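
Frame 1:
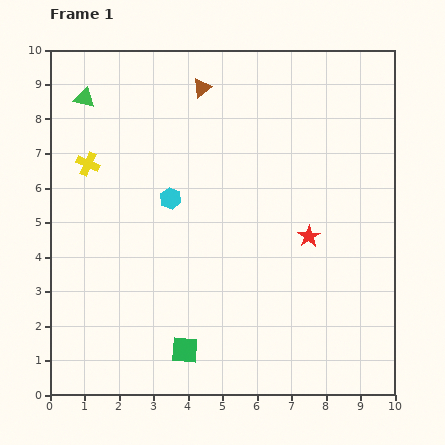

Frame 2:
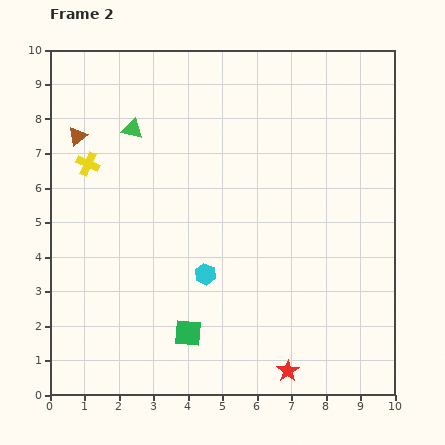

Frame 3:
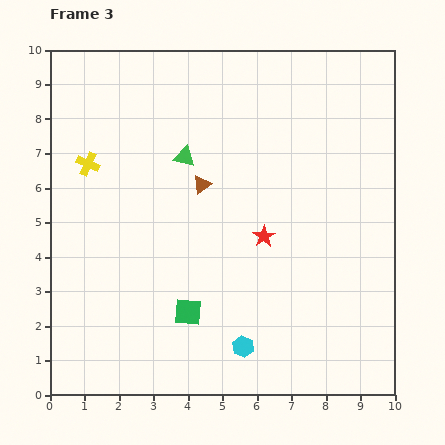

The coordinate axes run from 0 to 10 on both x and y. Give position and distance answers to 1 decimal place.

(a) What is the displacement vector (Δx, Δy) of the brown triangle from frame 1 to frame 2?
(-3.6, -1.4)

The brown triangle was at (4.4, 8.9) in frame 1 and (0.8, 7.5) in frame 2.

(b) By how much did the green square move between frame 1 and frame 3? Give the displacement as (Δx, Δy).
(0.1, 1.1)

The green square was at (3.9, 1.3) in frame 1 and (4.0, 2.4) in frame 3.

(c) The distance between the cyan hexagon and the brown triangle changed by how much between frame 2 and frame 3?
-0.5

Distance in frame 2: 5.4. Distance in frame 3: 4.9.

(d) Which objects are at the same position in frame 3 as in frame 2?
the yellow cross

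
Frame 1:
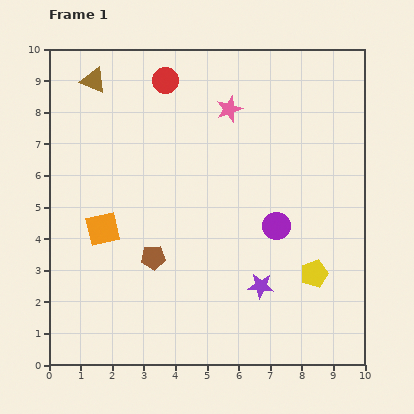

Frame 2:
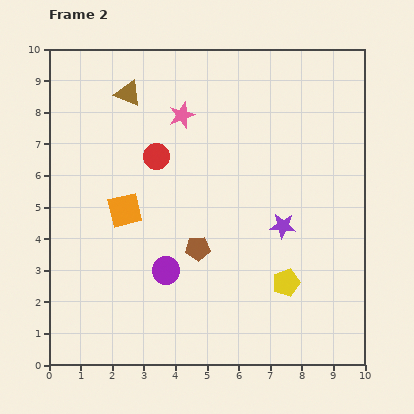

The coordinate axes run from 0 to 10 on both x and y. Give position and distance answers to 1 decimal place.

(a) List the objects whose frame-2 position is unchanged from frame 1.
none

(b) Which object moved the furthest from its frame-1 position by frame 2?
the purple circle

(moved 3.8; next 2.4)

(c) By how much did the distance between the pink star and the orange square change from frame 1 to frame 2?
-2.0

Distance in frame 1: 5.5. Distance in frame 2: 3.5.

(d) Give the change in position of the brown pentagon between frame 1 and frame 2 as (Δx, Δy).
(1.4, 0.3)

The brown pentagon was at (3.3, 3.4) in frame 1 and (4.7, 3.7) in frame 2.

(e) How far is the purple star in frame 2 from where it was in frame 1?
2.0

The purple star moved from (6.7, 2.5) to (7.4, 4.4), a distance of √(0.7² + 1.9²) ≈ 2.0.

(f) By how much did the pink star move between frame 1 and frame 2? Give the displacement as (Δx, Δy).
(-1.5, -0.2)

The pink star was at (5.7, 8.1) in frame 1 and (4.2, 7.9) in frame 2.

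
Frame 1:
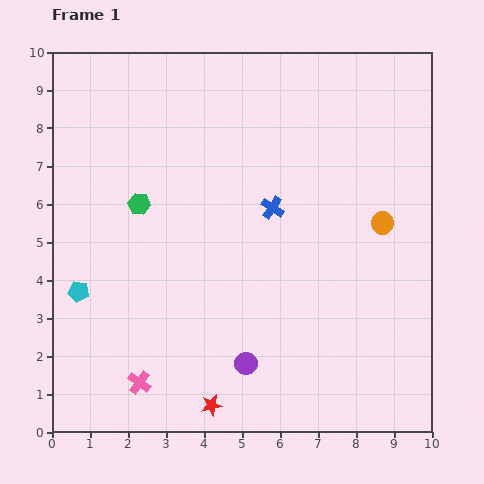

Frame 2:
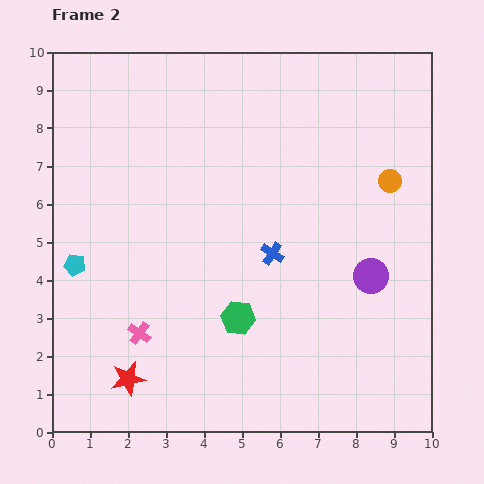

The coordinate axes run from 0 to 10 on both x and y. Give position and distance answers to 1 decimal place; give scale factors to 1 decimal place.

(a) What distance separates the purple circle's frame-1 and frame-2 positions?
4.0

The purple circle moved from (5.1, 1.8) to (8.4, 4.1), a distance of √(3.3² + 2.3²) ≈ 4.0.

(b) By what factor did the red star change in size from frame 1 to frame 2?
1.6×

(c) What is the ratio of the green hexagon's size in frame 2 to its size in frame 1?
1.5×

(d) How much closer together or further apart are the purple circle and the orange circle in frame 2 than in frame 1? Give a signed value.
-2.7

Distance in frame 1: 5.2. Distance in frame 2: 2.5.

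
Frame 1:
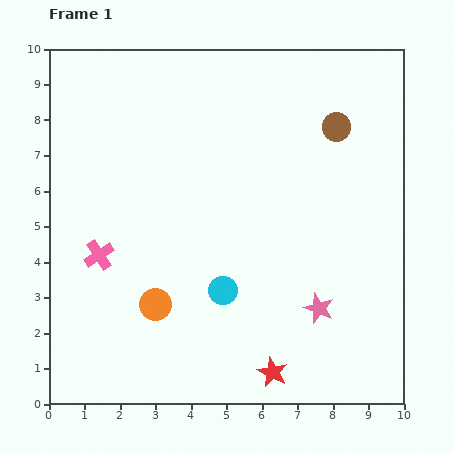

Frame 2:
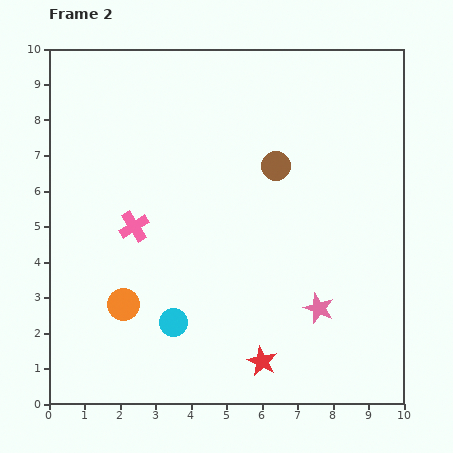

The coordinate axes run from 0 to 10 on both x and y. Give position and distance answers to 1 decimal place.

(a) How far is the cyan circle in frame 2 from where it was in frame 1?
1.7

The cyan circle moved from (4.9, 3.2) to (3.5, 2.3), a distance of √(1.4² + 0.9²) ≈ 1.7.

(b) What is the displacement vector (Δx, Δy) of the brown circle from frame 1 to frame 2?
(-1.7, -1.1)

The brown circle was at (8.1, 7.8) in frame 1 and (6.4, 6.7) in frame 2.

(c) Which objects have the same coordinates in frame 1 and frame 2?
the pink star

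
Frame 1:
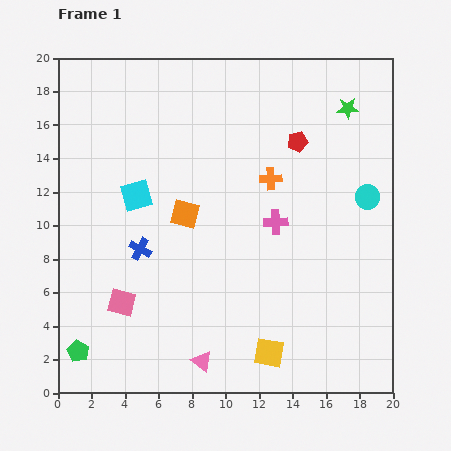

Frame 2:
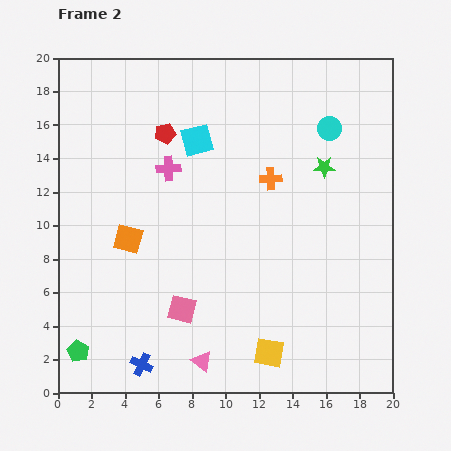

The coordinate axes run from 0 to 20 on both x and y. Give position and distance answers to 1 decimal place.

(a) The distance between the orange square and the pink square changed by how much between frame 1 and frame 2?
-1.2

Distance in frame 1: 6.5. Distance in frame 2: 5.3.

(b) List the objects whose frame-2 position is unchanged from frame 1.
the pink triangle, the yellow square, the green pentagon, the orange cross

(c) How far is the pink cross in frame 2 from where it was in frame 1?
7.2

The pink cross moved from (13.0, 10.2) to (6.6, 13.4), a distance of √(6.4² + 3.2²) ≈ 7.2.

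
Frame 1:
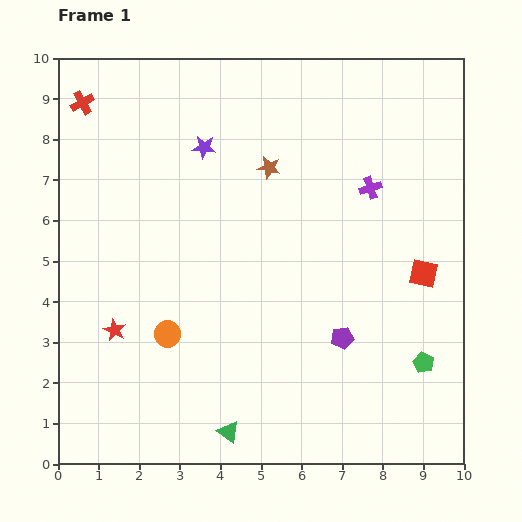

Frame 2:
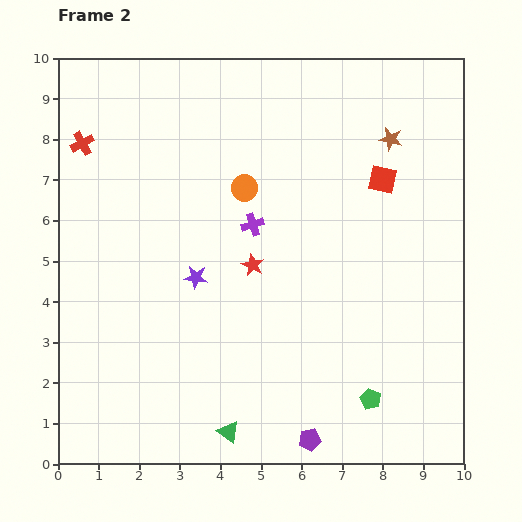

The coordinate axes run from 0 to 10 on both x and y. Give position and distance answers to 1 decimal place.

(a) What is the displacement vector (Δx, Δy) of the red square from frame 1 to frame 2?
(-1.0, 2.3)

The red square was at (9.0, 4.7) in frame 1 and (8.0, 7.0) in frame 2.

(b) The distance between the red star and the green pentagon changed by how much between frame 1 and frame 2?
-3.2

Distance in frame 1: 7.6. Distance in frame 2: 4.4.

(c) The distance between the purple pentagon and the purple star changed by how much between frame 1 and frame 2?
-0.9

Distance in frame 1: 5.8. Distance in frame 2: 4.9.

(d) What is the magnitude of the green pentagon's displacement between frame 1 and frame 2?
1.6

The green pentagon moved from (9.0, 2.5) to (7.7, 1.6), a distance of √(1.3² + 0.9²) ≈ 1.6.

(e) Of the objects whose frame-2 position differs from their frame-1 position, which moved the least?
the red cross

(moved 1.0)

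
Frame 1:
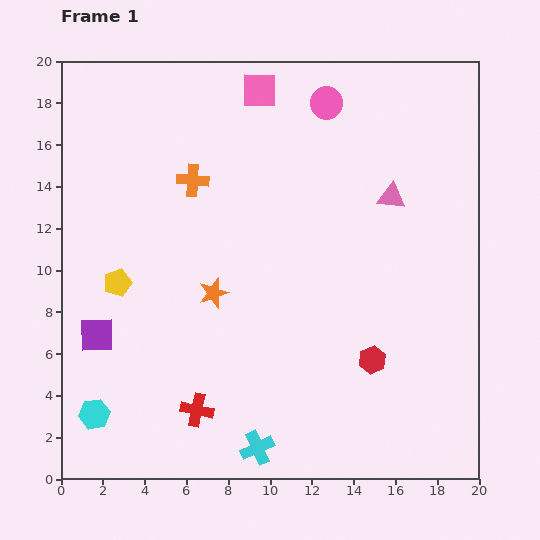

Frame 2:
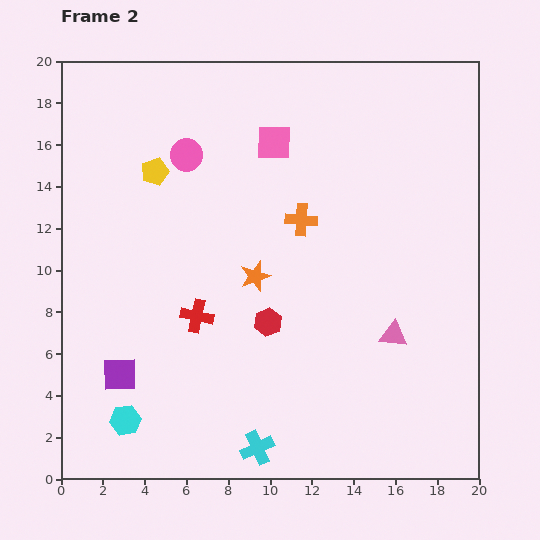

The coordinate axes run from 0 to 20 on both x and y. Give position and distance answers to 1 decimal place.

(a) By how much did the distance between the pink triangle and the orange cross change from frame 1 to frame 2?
-2.5

Distance in frame 1: 9.5. Distance in frame 2: 7.0.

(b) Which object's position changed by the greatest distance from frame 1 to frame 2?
the pink circle

(moved 7.2; next 6.6)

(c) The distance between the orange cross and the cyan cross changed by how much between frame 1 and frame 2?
-2.1

Distance in frame 1: 13.2. Distance in frame 2: 11.1.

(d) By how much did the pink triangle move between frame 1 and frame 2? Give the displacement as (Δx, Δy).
(0.1, -6.6)

The pink triangle was at (15.8, 13.5) in frame 1 and (15.9, 6.9) in frame 2.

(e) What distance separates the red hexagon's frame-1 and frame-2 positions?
5.3

The red hexagon moved from (14.9, 5.7) to (9.9, 7.5), a distance of √(5.0² + 1.8²) ≈ 5.3.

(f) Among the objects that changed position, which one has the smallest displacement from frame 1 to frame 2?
the cyan hexagon

(moved 1.5)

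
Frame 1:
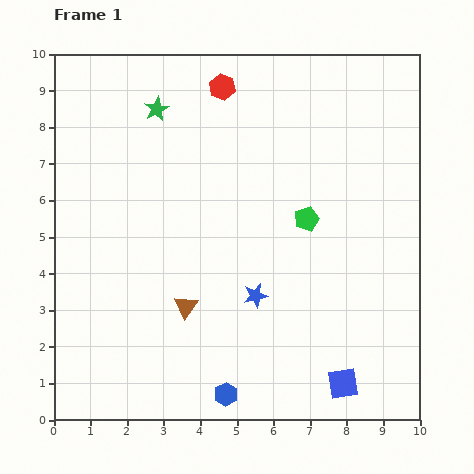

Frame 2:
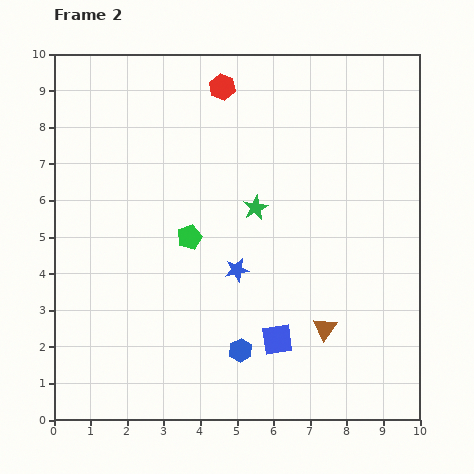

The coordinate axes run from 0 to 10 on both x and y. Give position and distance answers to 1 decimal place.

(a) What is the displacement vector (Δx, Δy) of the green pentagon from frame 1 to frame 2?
(-3.2, -0.5)

The green pentagon was at (6.9, 5.5) in frame 1 and (3.7, 5.0) in frame 2.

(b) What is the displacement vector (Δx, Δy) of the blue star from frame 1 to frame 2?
(-0.5, 0.7)

The blue star was at (5.5, 3.4) in frame 1 and (5.0, 4.1) in frame 2.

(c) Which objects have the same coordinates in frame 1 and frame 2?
the red hexagon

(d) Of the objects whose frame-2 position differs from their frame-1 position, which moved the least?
the blue star

(moved 0.9)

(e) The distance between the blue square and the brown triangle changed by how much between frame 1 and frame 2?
-3.5

Distance in frame 1: 4.8. Distance in frame 2: 1.3.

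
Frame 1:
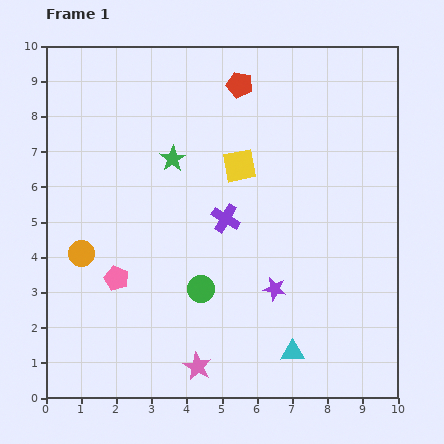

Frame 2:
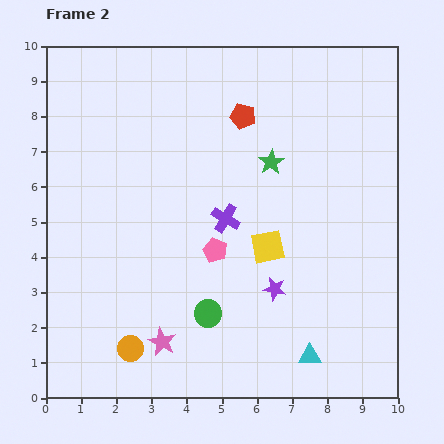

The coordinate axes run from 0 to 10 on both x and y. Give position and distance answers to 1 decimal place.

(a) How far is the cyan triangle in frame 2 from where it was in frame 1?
0.5

The cyan triangle moved from (7.0, 1.3) to (7.5, 1.2), a distance of √(0.5² + 0.1²) ≈ 0.5.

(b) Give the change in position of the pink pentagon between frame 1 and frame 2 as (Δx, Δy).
(2.8, 0.8)

The pink pentagon was at (2.0, 3.4) in frame 1 and (4.8, 4.2) in frame 2.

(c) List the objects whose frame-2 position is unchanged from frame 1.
the purple star, the purple cross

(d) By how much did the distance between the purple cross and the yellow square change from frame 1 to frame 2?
-0.2

Distance in frame 1: 1.6. Distance in frame 2: 1.4.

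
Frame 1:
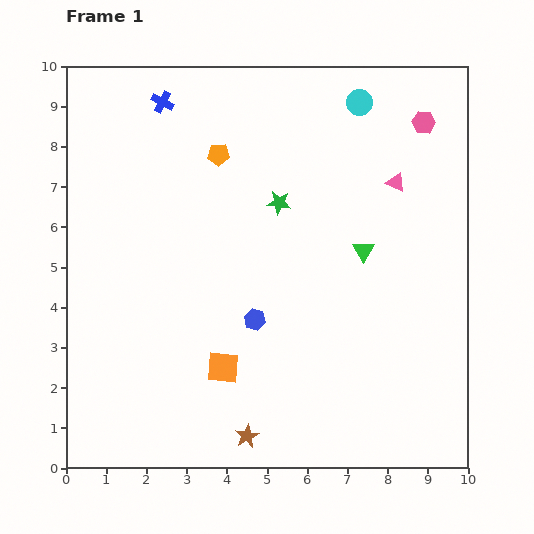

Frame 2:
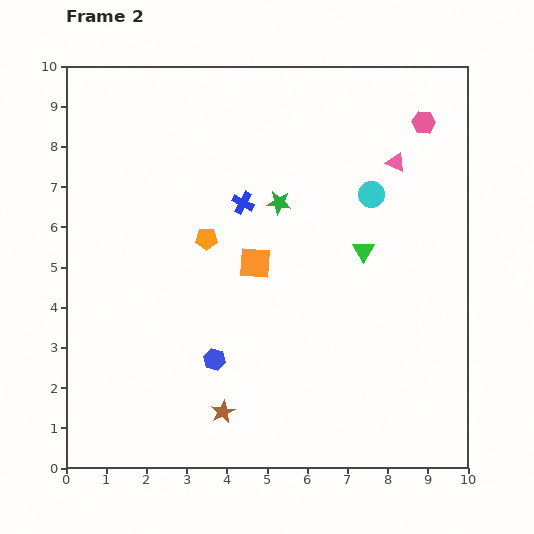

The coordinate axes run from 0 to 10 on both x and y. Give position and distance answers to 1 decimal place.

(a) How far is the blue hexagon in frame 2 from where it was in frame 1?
1.4

The blue hexagon moved from (4.7, 3.7) to (3.7, 2.7), a distance of √(1.0² + 1.0²) ≈ 1.4.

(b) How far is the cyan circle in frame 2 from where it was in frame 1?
2.3

The cyan circle moved from (7.3, 9.1) to (7.6, 6.8), a distance of √(0.3² + 2.3²) ≈ 2.3.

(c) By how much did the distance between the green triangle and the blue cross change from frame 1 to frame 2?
-3.0

Distance in frame 1: 6.2. Distance in frame 2: 3.2.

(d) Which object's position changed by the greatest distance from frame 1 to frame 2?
the blue cross

(moved 3.2; next 2.7)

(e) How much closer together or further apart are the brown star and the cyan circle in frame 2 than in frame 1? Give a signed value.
-2.3

Distance in frame 1: 8.8. Distance in frame 2: 6.5.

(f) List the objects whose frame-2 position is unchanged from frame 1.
the green star, the pink hexagon, the green triangle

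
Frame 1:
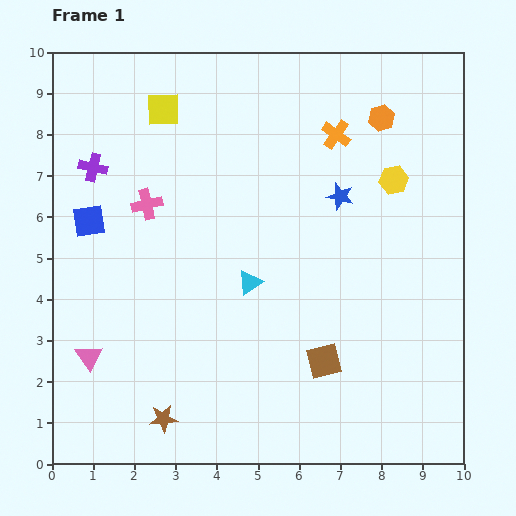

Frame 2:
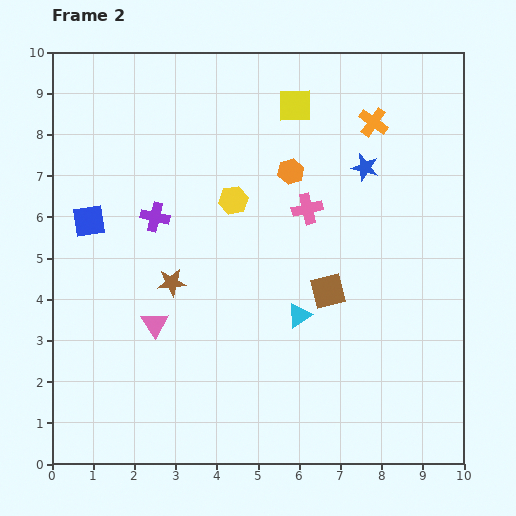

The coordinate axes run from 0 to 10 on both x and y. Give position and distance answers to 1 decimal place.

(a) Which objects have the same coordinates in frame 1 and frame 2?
the blue square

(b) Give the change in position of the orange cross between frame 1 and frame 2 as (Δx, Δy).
(0.9, 0.3)

The orange cross was at (6.9, 8.0) in frame 1 and (7.8, 8.3) in frame 2.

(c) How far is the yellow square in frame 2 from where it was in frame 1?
3.2

The yellow square moved from (2.7, 8.6) to (5.9, 8.7), a distance of √(3.2² + 0.1²) ≈ 3.2.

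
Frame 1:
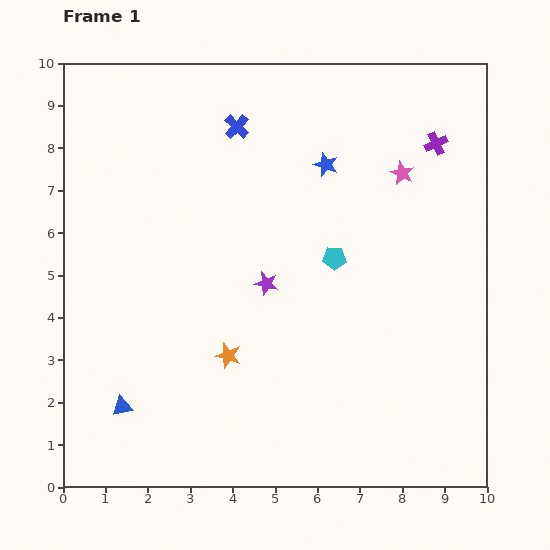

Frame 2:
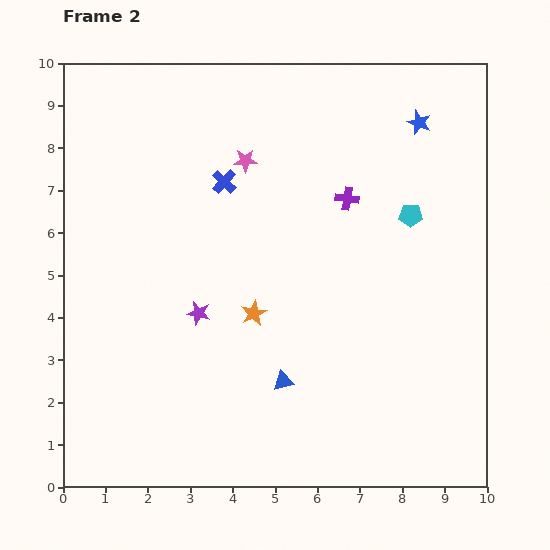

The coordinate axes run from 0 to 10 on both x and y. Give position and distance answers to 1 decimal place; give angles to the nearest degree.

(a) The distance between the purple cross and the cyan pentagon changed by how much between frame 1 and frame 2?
-2.0

Distance in frame 1: 3.6. Distance in frame 2: 1.6.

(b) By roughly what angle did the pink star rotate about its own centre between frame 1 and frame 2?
27° counter-clockwise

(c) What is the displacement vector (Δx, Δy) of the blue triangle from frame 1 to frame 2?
(3.8, 0.6)

The blue triangle was at (1.4, 1.9) in frame 1 and (5.2, 2.5) in frame 2.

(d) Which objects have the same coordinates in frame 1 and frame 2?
none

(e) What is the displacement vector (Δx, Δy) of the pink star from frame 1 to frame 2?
(-3.7, 0.3)

The pink star was at (8.0, 7.4) in frame 1 and (4.3, 7.7) in frame 2.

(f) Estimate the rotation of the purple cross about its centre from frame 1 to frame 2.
34° clockwise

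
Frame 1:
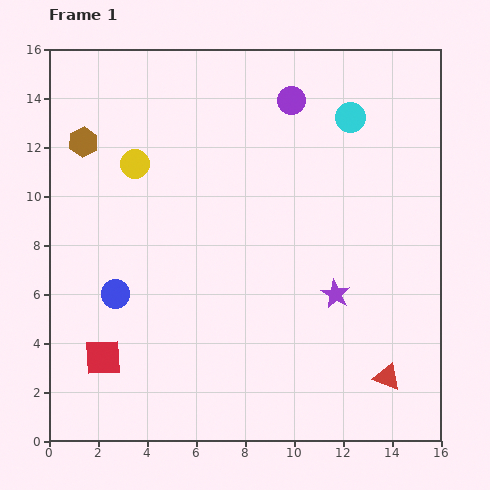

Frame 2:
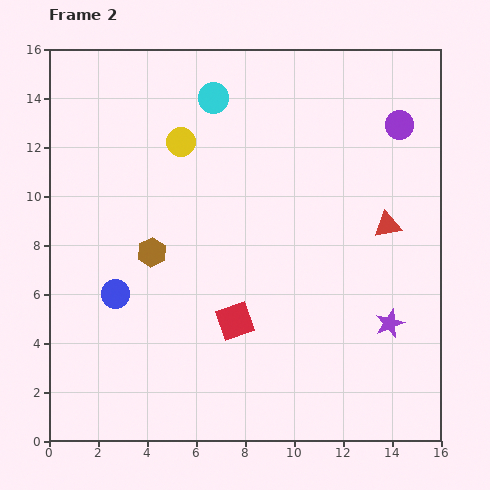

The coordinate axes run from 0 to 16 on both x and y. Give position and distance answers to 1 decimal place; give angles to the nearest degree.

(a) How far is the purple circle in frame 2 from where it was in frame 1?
4.5

The purple circle moved from (9.9, 13.9) to (14.3, 12.9), a distance of √(4.4² + 1.0²) ≈ 4.5.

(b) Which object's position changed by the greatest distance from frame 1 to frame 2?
the red triangle

(moved 6.2; next 5.7)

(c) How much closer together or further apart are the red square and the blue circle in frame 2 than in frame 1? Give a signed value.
+2.4

Distance in frame 1: 2.6. Distance in frame 2: 5.0.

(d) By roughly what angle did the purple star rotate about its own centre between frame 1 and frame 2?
20° clockwise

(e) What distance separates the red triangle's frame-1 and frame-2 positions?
6.2

The red triangle moved from (13.8, 2.6) to (13.8, 8.8), a distance of √(0.0² + 6.2²) ≈ 6.2.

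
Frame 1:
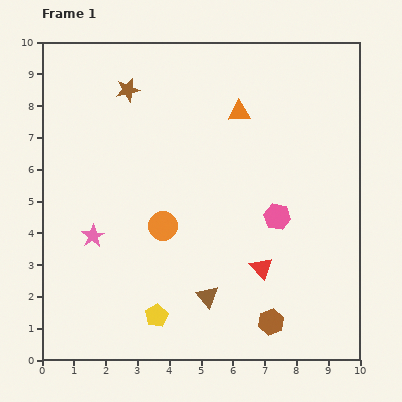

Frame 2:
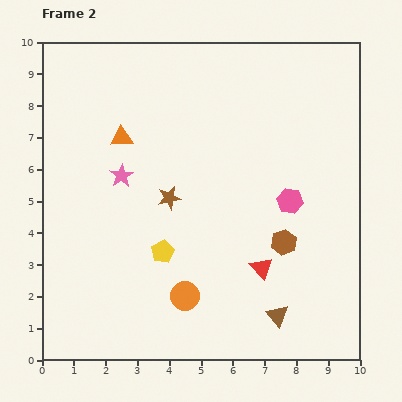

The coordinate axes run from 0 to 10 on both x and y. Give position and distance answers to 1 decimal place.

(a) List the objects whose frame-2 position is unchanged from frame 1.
the red triangle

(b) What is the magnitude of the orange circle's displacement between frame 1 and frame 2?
2.3

The orange circle moved from (3.8, 4.2) to (4.5, 2.0), a distance of √(0.7² + 2.2²) ≈ 2.3.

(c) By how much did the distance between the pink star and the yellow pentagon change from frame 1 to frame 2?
-0.5

Distance in frame 1: 3.2. Distance in frame 2: 2.7.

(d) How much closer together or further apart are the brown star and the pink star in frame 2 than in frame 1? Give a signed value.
-3.0

Distance in frame 1: 4.7. Distance in frame 2: 1.7.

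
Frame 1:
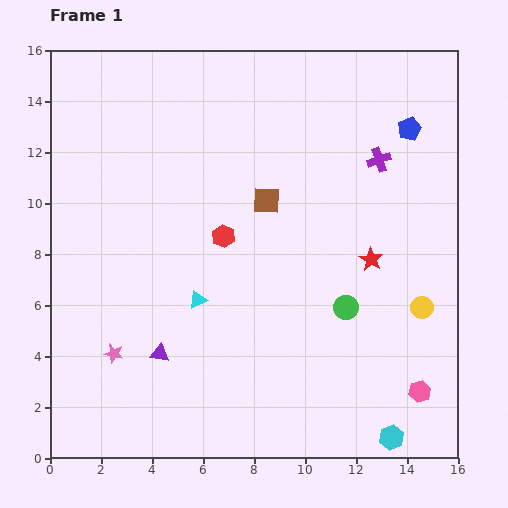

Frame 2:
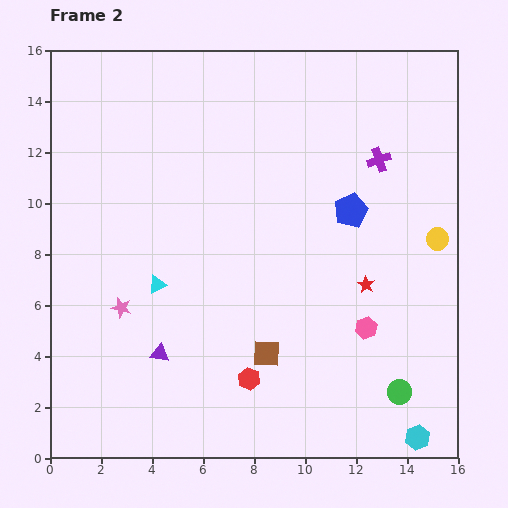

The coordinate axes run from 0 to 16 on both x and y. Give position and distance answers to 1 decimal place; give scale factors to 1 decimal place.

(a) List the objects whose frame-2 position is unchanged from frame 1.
the purple cross, the purple triangle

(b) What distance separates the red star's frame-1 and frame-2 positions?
1.0

The red star moved from (12.6, 7.8) to (12.4, 6.8), a distance of √(0.2² + 1.0²) ≈ 1.0.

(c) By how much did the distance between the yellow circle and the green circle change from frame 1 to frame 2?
+3.2

Distance in frame 1: 3.0. Distance in frame 2: 6.2.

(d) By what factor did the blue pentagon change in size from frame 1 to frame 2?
1.5×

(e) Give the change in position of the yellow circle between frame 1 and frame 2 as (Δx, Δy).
(0.6, 2.7)

The yellow circle was at (14.6, 5.9) in frame 1 and (15.2, 8.6) in frame 2.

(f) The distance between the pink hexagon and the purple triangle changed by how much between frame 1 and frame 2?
-2.1

Distance in frame 1: 10.3. Distance in frame 2: 8.2.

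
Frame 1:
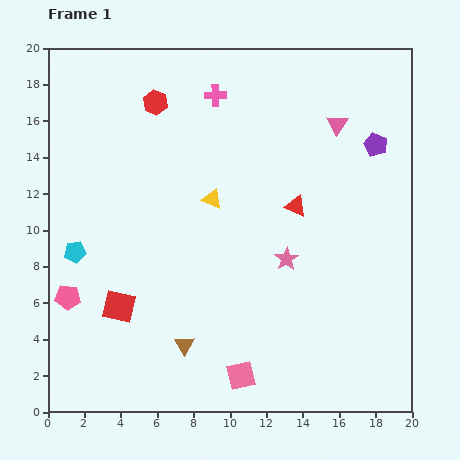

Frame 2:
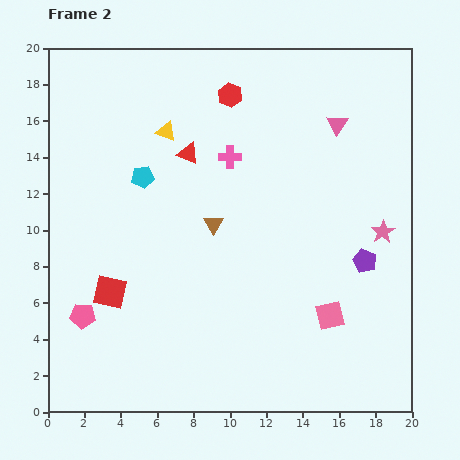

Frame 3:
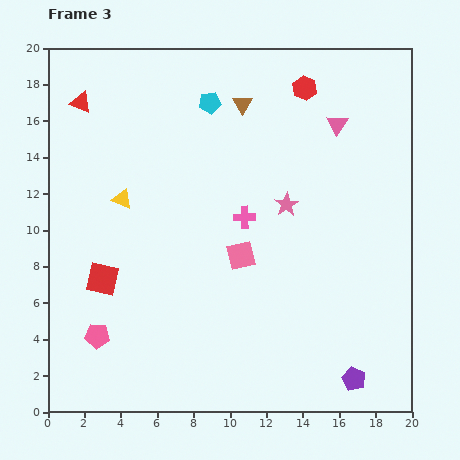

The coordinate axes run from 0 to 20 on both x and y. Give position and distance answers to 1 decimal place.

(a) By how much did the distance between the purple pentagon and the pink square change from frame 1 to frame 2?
-11.1

Distance in frame 1: 14.7. Distance in frame 2: 3.6.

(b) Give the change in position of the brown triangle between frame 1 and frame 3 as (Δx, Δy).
(3.2, 13.2)

The brown triangle was at (7.5, 3.7) in frame 1 and (10.7, 16.9) in frame 3.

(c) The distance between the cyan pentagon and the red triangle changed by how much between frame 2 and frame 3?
+4.3

Distance in frame 2: 2.8. Distance in frame 3: 7.1.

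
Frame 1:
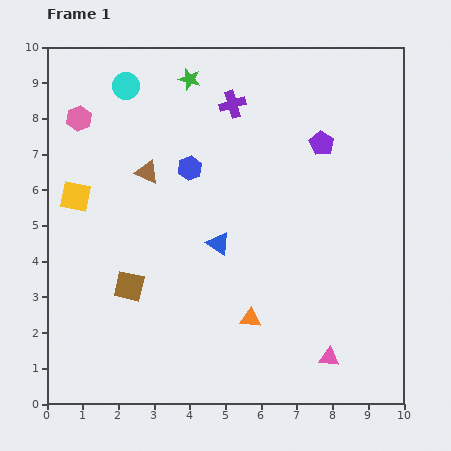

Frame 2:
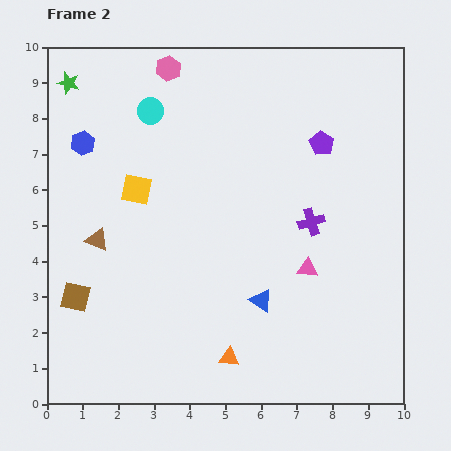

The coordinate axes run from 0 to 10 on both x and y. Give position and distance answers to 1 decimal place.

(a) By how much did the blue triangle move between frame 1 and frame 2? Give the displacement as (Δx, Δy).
(1.2, -1.6)

The blue triangle was at (4.8, 4.5) in frame 1 and (6.0, 2.9) in frame 2.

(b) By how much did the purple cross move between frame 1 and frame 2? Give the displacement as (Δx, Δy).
(2.2, -3.3)

The purple cross was at (5.2, 8.4) in frame 1 and (7.4, 5.1) in frame 2.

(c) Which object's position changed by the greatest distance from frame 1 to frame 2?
the purple cross

(moved 4.0; next 3.4)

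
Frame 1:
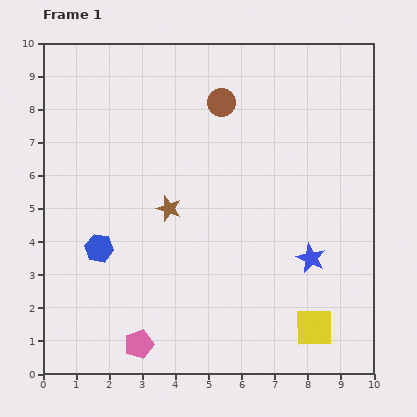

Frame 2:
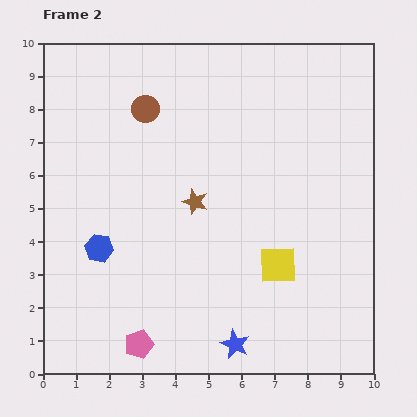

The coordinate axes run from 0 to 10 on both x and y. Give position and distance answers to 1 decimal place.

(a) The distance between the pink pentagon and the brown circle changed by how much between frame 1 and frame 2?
-0.6

Distance in frame 1: 7.7. Distance in frame 2: 7.1.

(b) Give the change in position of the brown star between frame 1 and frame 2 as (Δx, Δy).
(0.8, 0.2)

The brown star was at (3.8, 5.0) in frame 1 and (4.6, 5.2) in frame 2.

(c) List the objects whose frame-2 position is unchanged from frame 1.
the pink pentagon, the blue hexagon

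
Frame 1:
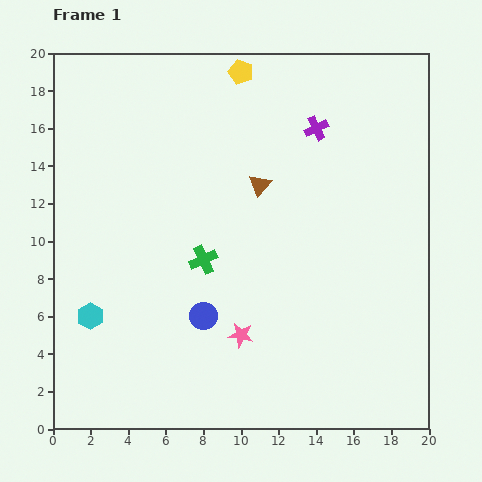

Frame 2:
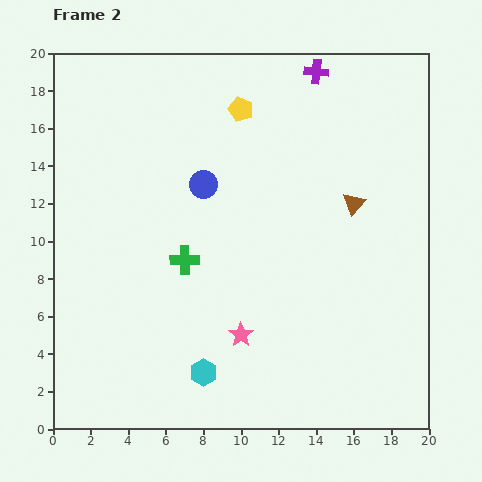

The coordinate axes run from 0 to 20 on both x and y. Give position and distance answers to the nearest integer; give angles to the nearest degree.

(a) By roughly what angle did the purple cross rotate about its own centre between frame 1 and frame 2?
30° clockwise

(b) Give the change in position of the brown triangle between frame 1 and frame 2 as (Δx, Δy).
(5, -1)

The brown triangle was at (11, 13) in frame 1 and (16, 12) in frame 2.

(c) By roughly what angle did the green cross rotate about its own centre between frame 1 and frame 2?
24° clockwise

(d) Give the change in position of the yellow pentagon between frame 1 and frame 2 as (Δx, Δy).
(0, -2)

The yellow pentagon was at (10, 19) in frame 1 and (10, 17) in frame 2.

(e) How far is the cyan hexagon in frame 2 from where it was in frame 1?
7

The cyan hexagon moved from (2, 6) to (8, 3), a distance of √(6² + 3²) ≈ 7.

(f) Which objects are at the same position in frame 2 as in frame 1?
the pink star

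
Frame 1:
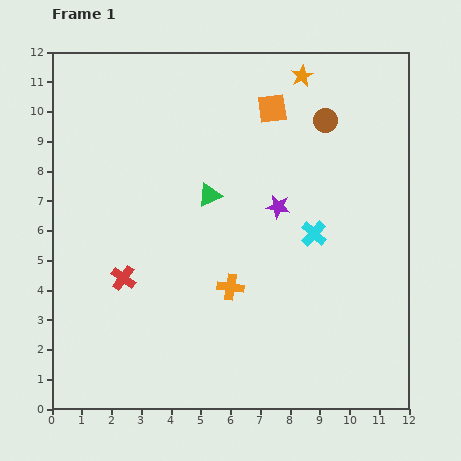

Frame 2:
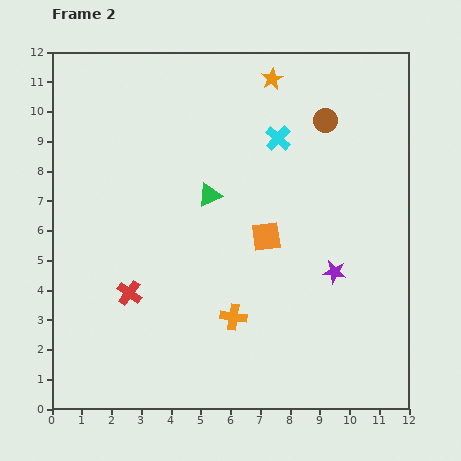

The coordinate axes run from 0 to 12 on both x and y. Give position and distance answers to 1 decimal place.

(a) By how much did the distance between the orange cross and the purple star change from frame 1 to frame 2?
+0.6

Distance in frame 1: 3.1. Distance in frame 2: 3.7.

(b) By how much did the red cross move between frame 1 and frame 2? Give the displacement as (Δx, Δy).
(0.2, -0.5)

The red cross was at (2.4, 4.4) in frame 1 and (2.6, 3.9) in frame 2.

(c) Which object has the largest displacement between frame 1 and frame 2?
the orange square

(moved 4.3; next 3.4)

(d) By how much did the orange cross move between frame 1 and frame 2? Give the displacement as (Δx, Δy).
(0.1, -1.0)

The orange cross was at (6.0, 4.1) in frame 1 and (6.1, 3.1) in frame 2.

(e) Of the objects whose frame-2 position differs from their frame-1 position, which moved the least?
the red cross

(moved 0.5)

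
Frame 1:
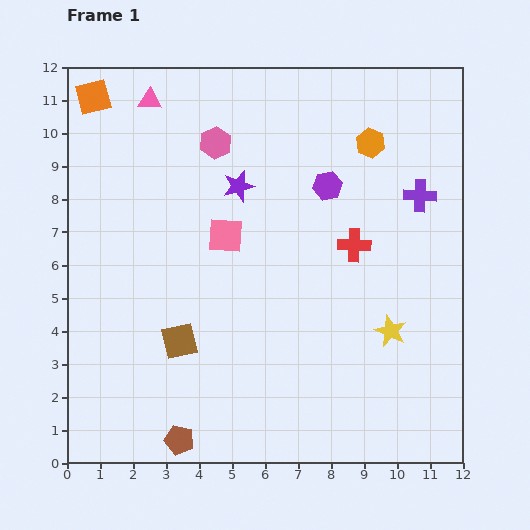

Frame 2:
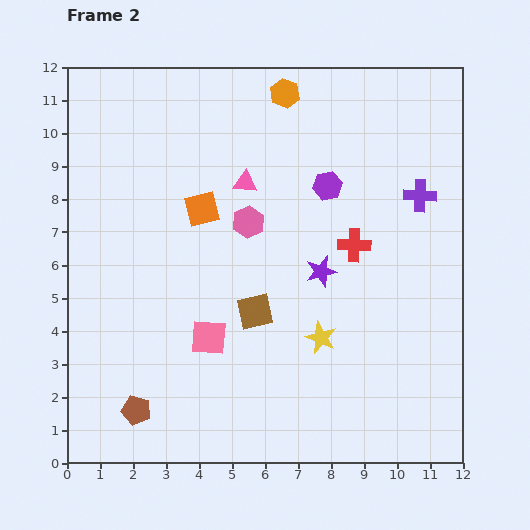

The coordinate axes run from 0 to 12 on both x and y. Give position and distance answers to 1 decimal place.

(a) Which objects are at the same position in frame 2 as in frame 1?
the purple hexagon, the red cross, the purple cross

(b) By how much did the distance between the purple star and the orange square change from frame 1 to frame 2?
-1.1

Distance in frame 1: 5.2. Distance in frame 2: 4.1.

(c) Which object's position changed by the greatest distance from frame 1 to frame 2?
the orange square

(moved 4.7; next 3.8)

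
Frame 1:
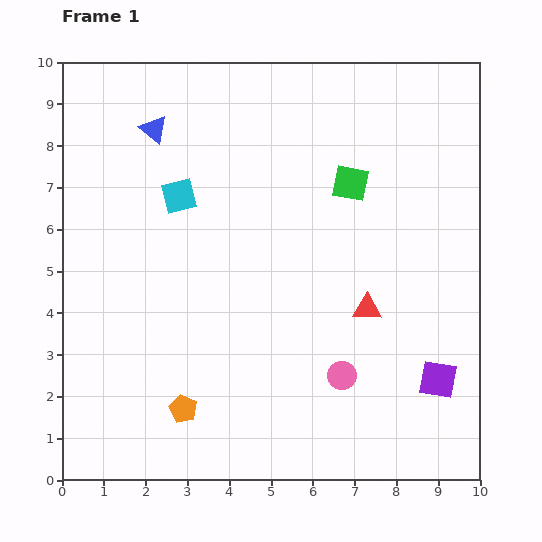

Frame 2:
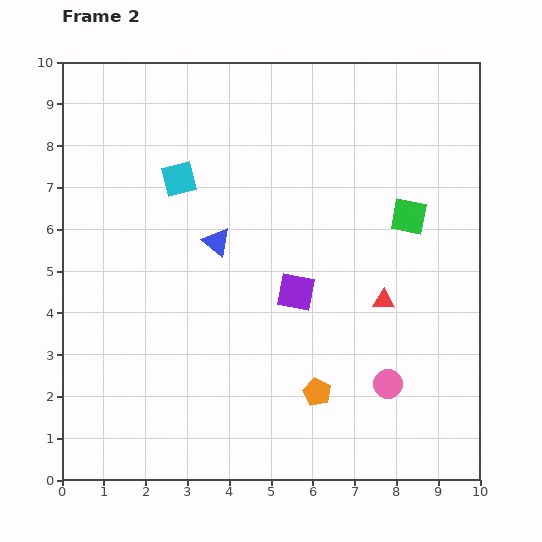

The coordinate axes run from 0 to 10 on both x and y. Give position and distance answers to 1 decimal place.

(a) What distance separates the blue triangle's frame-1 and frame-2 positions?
3.1

The blue triangle moved from (2.2, 8.4) to (3.7, 5.7), a distance of √(1.5² + 2.7²) ≈ 3.1.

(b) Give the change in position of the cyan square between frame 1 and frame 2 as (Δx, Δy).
(0.0, 0.4)

The cyan square was at (2.8, 6.8) in frame 1 and (2.8, 7.2) in frame 2.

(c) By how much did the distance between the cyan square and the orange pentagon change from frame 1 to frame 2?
+1.0

Distance in frame 1: 5.1. Distance in frame 2: 6.1.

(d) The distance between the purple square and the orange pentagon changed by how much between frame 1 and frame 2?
-3.6

Distance in frame 1: 6.1. Distance in frame 2: 2.5.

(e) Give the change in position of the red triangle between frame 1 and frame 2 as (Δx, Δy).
(0.4, 0.2)

The red triangle was at (7.3, 4.1) in frame 1 and (7.7, 4.3) in frame 2.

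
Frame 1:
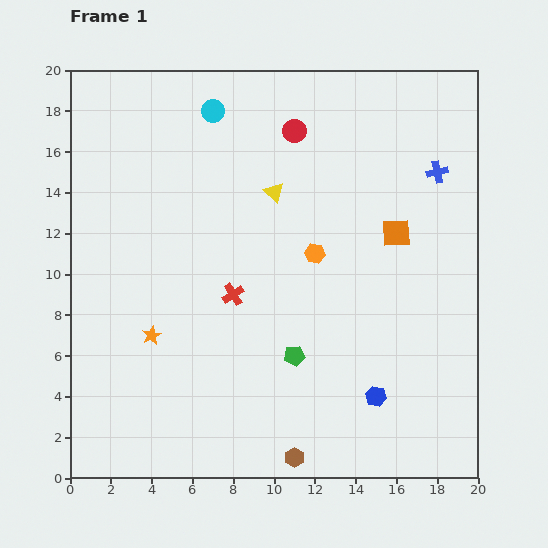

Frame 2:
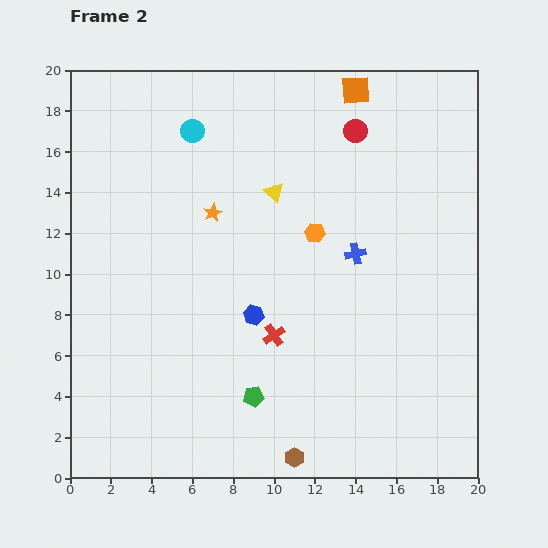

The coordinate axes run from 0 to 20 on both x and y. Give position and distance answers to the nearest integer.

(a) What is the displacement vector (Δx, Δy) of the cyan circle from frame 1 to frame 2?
(-1, -1)

The cyan circle was at (7, 18) in frame 1 and (6, 17) in frame 2.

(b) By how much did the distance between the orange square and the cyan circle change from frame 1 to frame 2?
-3

Distance in frame 1: 11. Distance in frame 2: 8.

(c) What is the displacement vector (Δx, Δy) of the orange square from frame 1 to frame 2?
(-2, 7)

The orange square was at (16, 12) in frame 1 and (14, 19) in frame 2.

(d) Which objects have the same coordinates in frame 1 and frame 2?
the brown hexagon, the yellow triangle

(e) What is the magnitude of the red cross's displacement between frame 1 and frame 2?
3

The red cross moved from (8, 9) to (10, 7), a distance of √(2² + 2²) ≈ 3.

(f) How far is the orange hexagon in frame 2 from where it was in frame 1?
1

The orange hexagon moved from (12, 11) to (12, 12), a distance of √(0² + 1²) ≈ 1.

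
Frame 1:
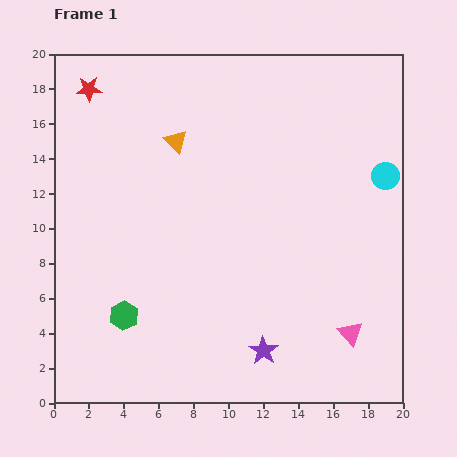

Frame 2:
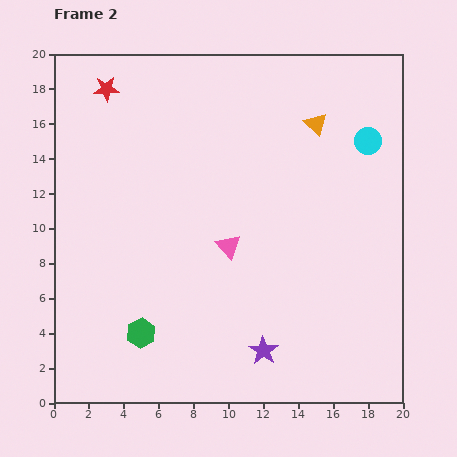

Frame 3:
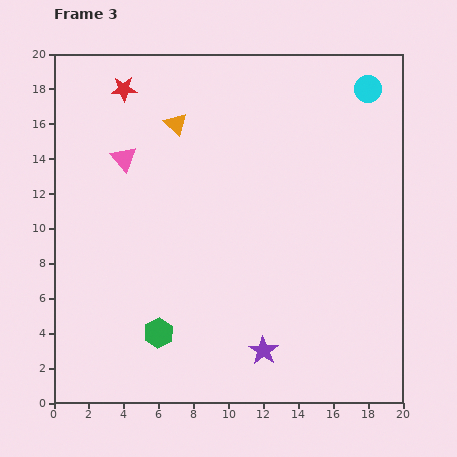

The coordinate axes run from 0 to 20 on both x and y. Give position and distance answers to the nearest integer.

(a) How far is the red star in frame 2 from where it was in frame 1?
1

The red star moved from (2, 18) to (3, 18), a distance of √(1² + 0²) ≈ 1.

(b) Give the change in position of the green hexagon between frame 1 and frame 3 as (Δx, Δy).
(2, -1)

The green hexagon was at (4, 5) in frame 1 and (6, 4) in frame 3.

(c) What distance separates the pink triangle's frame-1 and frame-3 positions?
16

The pink triangle moved from (17, 4) to (4, 14), a distance of √(13² + 10²) ≈ 16.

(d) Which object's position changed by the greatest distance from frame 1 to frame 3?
the pink triangle

(moved 16; next 5)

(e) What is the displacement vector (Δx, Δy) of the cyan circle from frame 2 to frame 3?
(0, 3)

The cyan circle was at (18, 15) in frame 2 and (18, 18) in frame 3.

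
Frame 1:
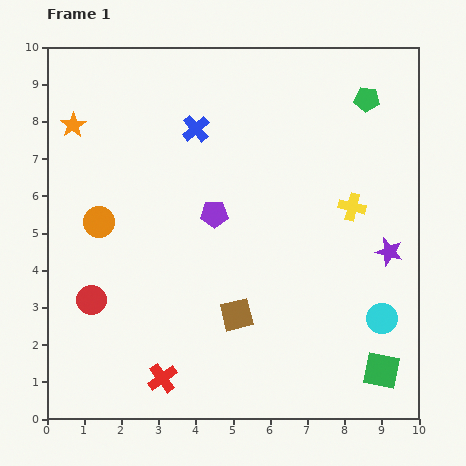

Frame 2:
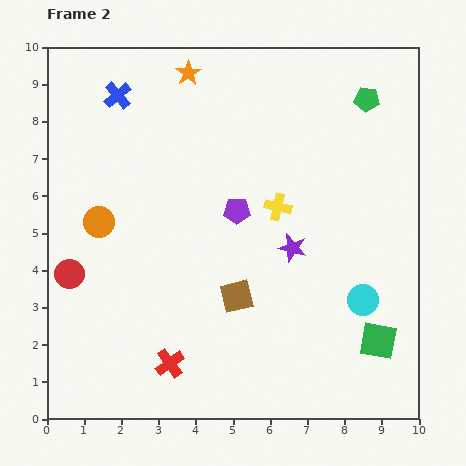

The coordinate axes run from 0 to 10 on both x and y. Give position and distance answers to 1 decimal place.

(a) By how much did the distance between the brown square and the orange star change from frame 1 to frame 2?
-0.6

Distance in frame 1: 6.7. Distance in frame 2: 6.1.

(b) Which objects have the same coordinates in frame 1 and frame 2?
the orange circle, the green pentagon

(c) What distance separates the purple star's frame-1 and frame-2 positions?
2.6

The purple star moved from (9.2, 4.5) to (6.6, 4.6), a distance of √(2.6² + 0.1²) ≈ 2.6.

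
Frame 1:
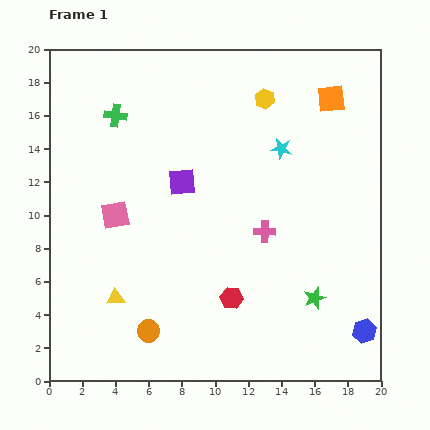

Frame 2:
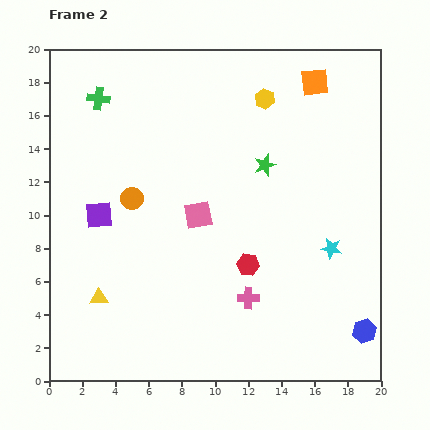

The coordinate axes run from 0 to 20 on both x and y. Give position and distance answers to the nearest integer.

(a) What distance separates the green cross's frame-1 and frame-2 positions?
1

The green cross moved from (4, 16) to (3, 17), a distance of √(1² + 1²) ≈ 1.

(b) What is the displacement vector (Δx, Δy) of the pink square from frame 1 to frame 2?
(5, 0)

The pink square was at (4, 10) in frame 1 and (9, 10) in frame 2.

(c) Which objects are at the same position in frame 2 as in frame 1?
the blue hexagon, the yellow hexagon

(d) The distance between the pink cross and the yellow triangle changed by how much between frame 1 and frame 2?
-1

Distance in frame 1: 10. Distance in frame 2: 9.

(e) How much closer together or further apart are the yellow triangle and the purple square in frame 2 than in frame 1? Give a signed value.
-3

Distance in frame 1: 8. Distance in frame 2: 5.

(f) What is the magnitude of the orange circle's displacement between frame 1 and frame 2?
8

The orange circle moved from (6, 3) to (5, 11), a distance of √(1² + 8²) ≈ 8.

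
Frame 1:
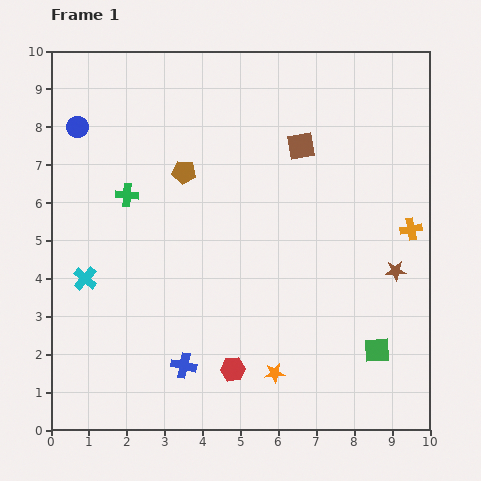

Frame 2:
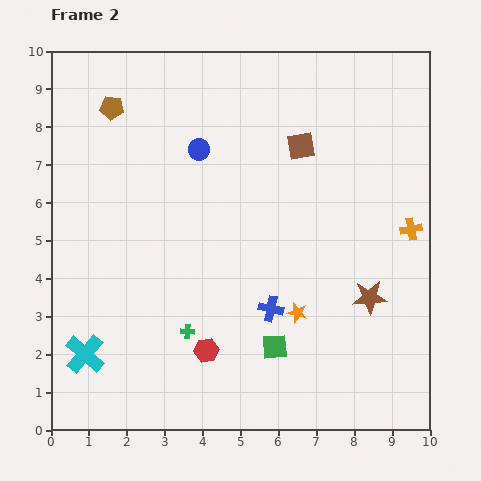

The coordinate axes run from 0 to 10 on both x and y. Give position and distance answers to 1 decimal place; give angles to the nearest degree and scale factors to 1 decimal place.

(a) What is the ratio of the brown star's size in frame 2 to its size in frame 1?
1.7×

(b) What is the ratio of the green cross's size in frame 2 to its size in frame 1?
0.6×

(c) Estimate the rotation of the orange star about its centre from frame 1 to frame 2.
20° clockwise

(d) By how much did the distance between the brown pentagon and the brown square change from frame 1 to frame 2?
+1.9

Distance in frame 1: 3.2. Distance in frame 2: 5.1.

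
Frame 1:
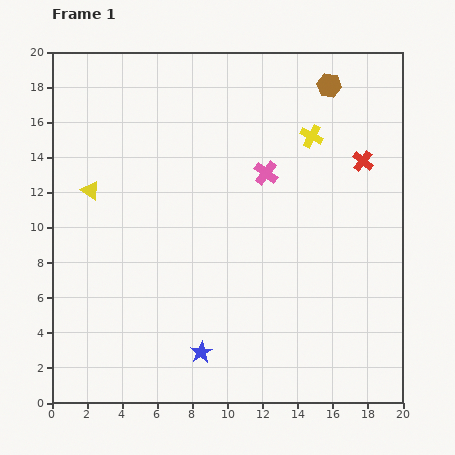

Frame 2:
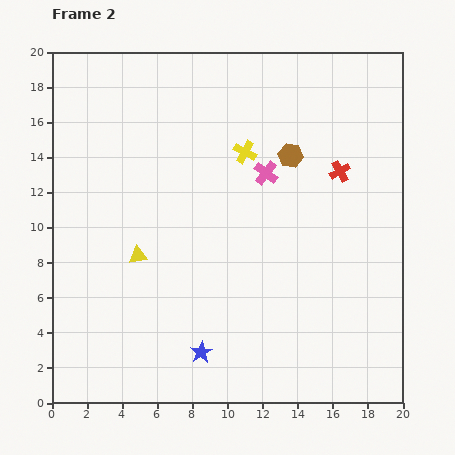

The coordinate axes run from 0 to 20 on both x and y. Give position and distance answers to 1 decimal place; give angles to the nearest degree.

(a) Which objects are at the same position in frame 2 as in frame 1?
the pink cross, the blue star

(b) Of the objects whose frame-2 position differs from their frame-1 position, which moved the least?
the red cross

(moved 1.4)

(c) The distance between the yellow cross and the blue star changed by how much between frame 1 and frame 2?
-2.1

Distance in frame 1: 13.8. Distance in frame 2: 11.7.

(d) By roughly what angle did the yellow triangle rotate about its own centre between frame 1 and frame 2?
44° counter-clockwise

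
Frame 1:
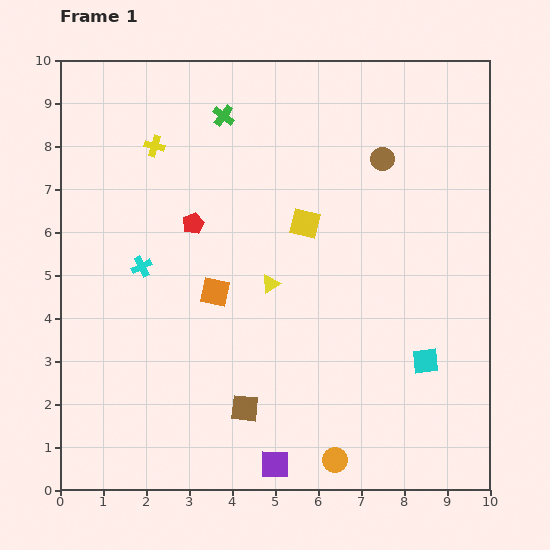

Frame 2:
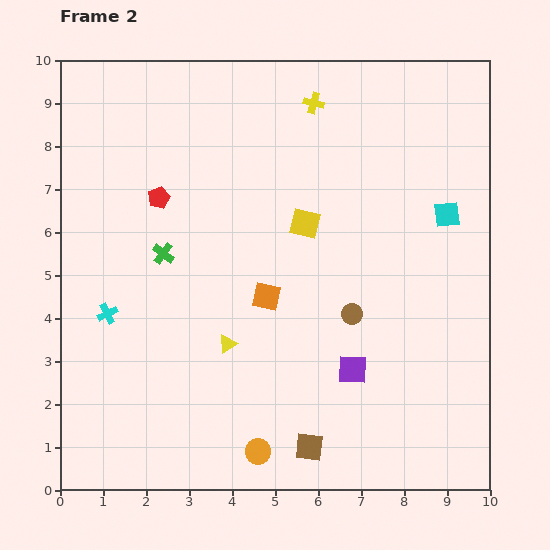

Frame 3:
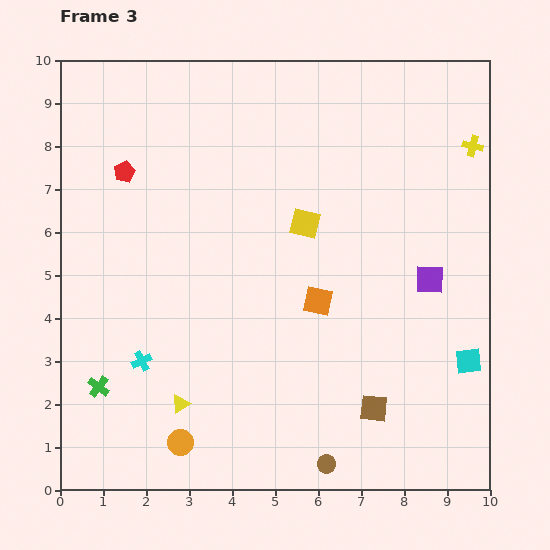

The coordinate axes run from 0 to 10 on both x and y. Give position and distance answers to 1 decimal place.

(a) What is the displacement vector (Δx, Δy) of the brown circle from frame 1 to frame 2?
(-0.7, -3.6)

The brown circle was at (7.5, 7.7) in frame 1 and (6.8, 4.1) in frame 2.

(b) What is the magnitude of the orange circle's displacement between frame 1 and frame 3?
3.6

The orange circle moved from (6.4, 0.7) to (2.8, 1.1), a distance of √(3.6² + 0.4²) ≈ 3.6.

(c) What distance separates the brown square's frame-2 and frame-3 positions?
1.7

The brown square moved from (5.8, 1.0) to (7.3, 1.9), a distance of √(1.5² + 0.9²) ≈ 1.7.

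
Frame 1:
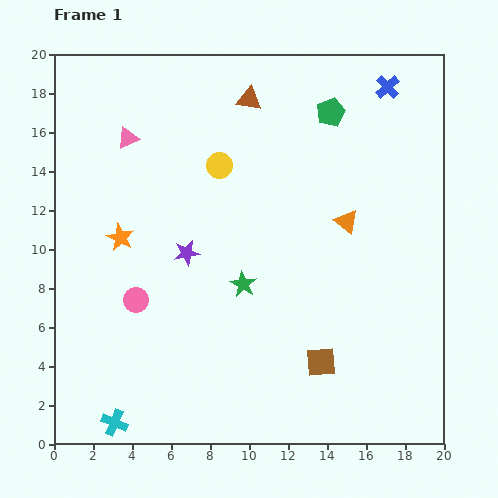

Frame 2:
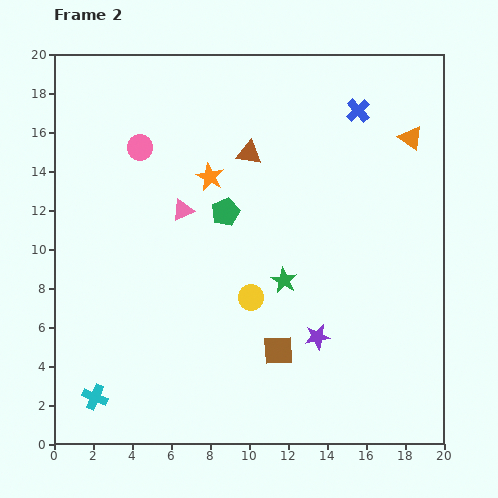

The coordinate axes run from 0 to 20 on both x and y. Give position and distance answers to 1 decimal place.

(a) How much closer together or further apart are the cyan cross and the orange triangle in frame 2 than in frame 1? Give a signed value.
+5.3

Distance in frame 1: 15.7. Distance in frame 2: 21.0.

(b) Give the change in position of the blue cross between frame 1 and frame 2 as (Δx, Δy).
(-1.5, -1.2)

The blue cross was at (17.1, 18.3) in frame 1 and (15.6, 17.1) in frame 2.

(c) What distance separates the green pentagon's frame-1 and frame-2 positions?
7.4

The green pentagon moved from (14.2, 17.0) to (8.8, 11.9), a distance of √(5.4² + 5.1²) ≈ 7.4.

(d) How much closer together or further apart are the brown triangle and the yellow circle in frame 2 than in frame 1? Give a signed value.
+3.7

Distance in frame 1: 3.7. Distance in frame 2: 7.4.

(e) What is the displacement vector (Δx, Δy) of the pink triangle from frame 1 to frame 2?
(2.8, -3.7)

The pink triangle was at (3.8, 15.7) in frame 1 and (6.6, 12.0) in frame 2.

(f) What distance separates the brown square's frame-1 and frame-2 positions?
2.3

The brown square moved from (13.7, 4.2) to (11.5, 4.8), a distance of √(2.2² + 0.6²) ≈ 2.3.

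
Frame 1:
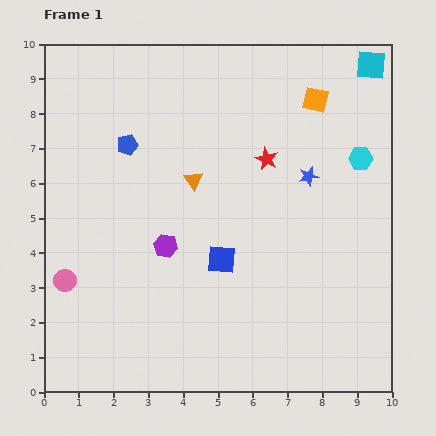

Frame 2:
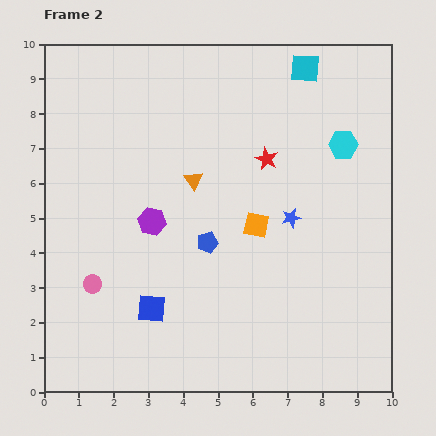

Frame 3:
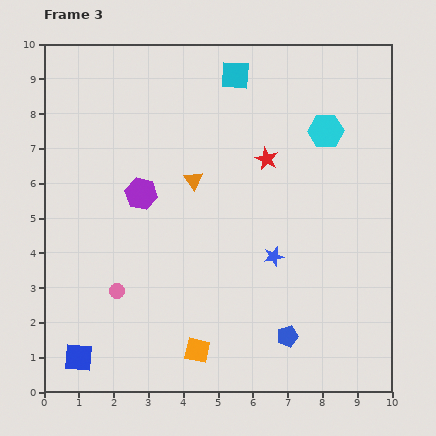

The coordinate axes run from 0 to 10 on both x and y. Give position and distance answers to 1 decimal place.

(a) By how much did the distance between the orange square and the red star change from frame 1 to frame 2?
-0.3

Distance in frame 1: 2.2. Distance in frame 2: 1.9.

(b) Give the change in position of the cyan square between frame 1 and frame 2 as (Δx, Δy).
(-1.9, -0.1)

The cyan square was at (9.4, 9.4) in frame 1 and (7.5, 9.3) in frame 2.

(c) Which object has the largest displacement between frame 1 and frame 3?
the orange square

(moved 8.0; next 7.2)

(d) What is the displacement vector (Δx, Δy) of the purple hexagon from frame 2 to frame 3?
(-0.3, 0.8)

The purple hexagon was at (3.1, 4.9) in frame 2 and (2.8, 5.7) in frame 3.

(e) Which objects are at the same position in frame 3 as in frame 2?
the red star, the orange triangle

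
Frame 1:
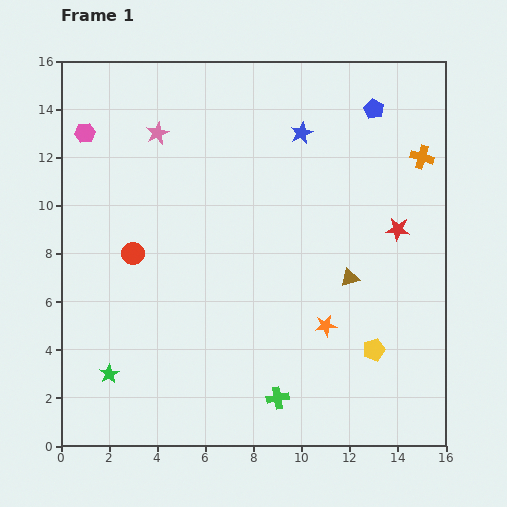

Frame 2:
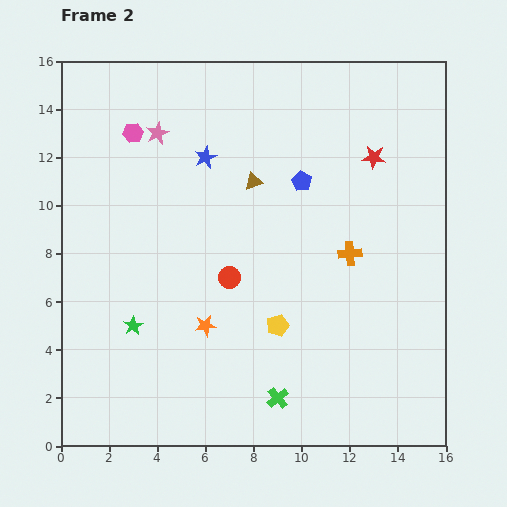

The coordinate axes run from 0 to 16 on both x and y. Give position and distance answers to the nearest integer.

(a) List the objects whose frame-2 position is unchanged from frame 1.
the green cross, the pink star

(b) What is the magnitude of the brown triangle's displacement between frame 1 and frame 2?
6

The brown triangle moved from (12, 7) to (8, 11), a distance of √(4² + 4²) ≈ 6.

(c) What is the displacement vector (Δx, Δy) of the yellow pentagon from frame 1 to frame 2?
(-4, 1)

The yellow pentagon was at (13, 4) in frame 1 and (9, 5) in frame 2.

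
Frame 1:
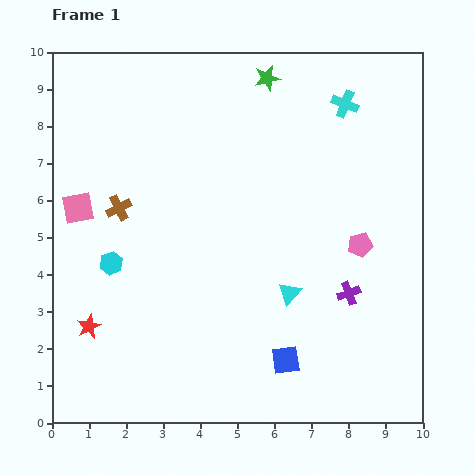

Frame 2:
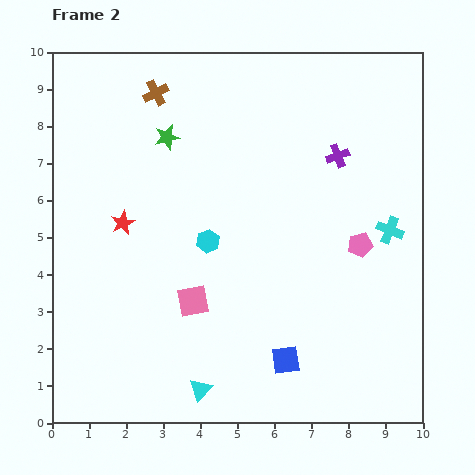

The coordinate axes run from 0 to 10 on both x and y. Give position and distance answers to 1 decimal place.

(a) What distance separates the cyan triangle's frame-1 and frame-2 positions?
3.5

The cyan triangle moved from (6.4, 3.5) to (4.0, 0.9), a distance of √(2.4² + 2.6²) ≈ 3.5.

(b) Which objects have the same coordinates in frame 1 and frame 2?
the blue square, the pink pentagon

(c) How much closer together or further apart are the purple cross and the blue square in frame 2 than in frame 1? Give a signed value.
+3.2

Distance in frame 1: 2.5. Distance in frame 2: 5.7.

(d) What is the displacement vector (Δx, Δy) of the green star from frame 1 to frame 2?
(-2.7, -1.6)

The green star was at (5.8, 9.3) in frame 1 and (3.1, 7.7) in frame 2.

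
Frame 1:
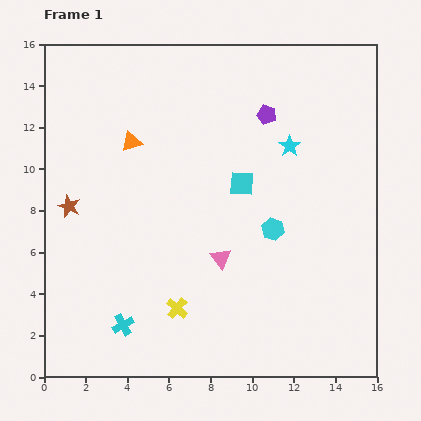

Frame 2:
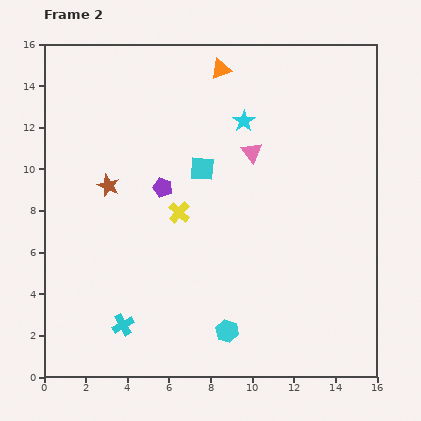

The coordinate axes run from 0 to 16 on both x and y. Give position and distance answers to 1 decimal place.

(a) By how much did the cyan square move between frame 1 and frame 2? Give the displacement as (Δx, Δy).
(-1.9, 0.7)

The cyan square was at (9.5, 9.3) in frame 1 and (7.6, 10.0) in frame 2.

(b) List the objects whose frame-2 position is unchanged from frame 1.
the cyan cross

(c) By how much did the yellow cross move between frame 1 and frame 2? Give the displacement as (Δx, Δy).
(0.1, 4.6)

The yellow cross was at (6.4, 3.3) in frame 1 and (6.5, 7.9) in frame 2.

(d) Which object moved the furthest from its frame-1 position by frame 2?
the purple pentagon

(moved 6.1; next 5.5)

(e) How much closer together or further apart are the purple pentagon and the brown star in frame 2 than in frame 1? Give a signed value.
-7.9

Distance in frame 1: 10.5. Distance in frame 2: 2.6.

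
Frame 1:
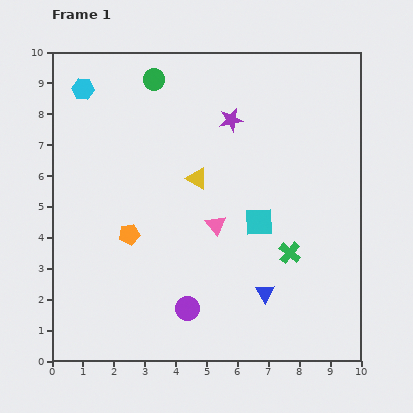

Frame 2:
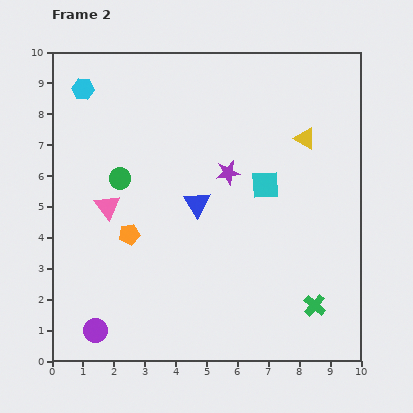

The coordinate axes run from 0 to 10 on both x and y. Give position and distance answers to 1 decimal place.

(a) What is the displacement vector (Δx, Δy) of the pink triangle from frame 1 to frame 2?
(-3.5, 0.6)

The pink triangle was at (5.3, 4.4) in frame 1 and (1.8, 5.0) in frame 2.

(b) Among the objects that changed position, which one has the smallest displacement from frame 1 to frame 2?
the cyan square

(moved 1.2)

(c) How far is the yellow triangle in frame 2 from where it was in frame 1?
3.7

The yellow triangle moved from (4.7, 5.9) to (8.2, 7.2), a distance of √(3.5² + 1.3²) ≈ 3.7.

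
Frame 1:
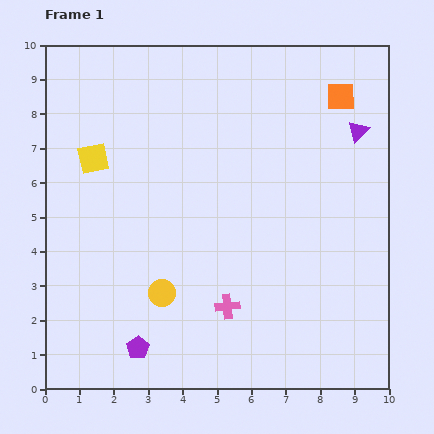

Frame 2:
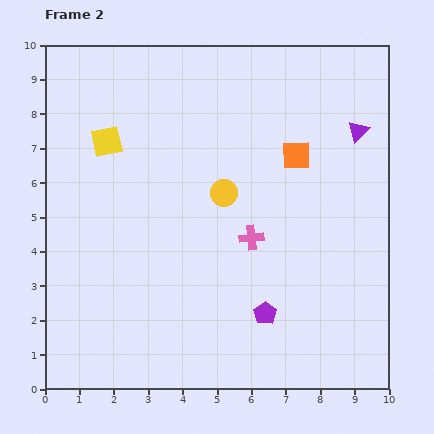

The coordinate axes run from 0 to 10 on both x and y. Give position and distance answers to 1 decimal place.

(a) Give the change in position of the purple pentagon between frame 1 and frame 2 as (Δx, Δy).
(3.7, 1.0)

The purple pentagon was at (2.7, 1.2) in frame 1 and (6.4, 2.2) in frame 2.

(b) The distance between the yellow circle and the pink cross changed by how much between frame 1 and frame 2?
-0.4

Distance in frame 1: 1.9. Distance in frame 2: 1.5.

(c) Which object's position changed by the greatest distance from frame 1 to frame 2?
the purple pentagon

(moved 3.8; next 3.4)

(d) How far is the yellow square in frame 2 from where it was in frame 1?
0.6

The yellow square moved from (1.4, 6.7) to (1.8, 7.2), a distance of √(0.4² + 0.5²) ≈ 0.6.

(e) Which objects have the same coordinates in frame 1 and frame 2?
the purple triangle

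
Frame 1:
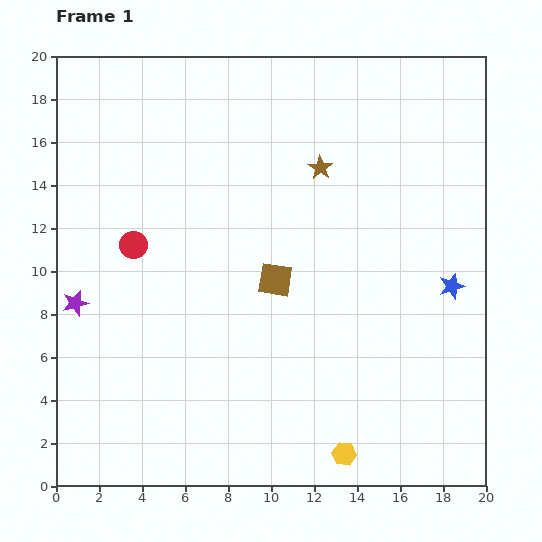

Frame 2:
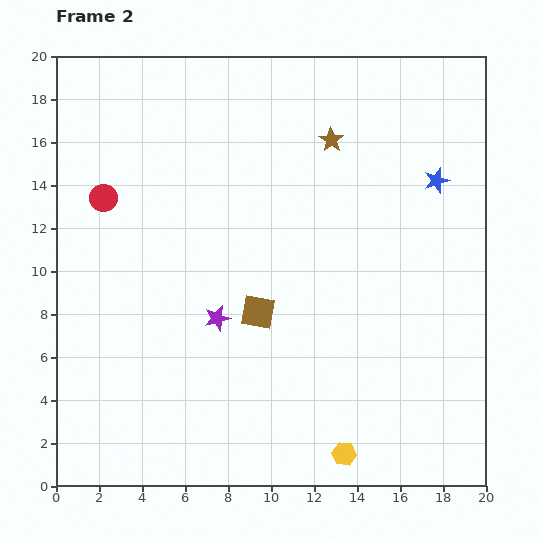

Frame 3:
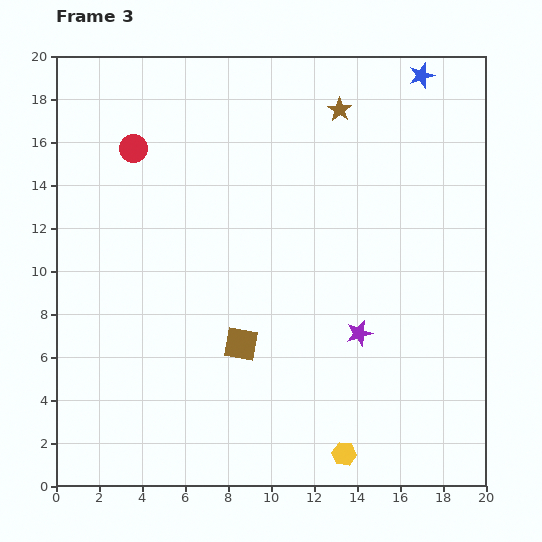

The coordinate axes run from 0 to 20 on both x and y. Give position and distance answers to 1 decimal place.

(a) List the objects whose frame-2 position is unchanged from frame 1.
the yellow hexagon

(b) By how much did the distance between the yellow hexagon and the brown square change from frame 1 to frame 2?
-1.0

Distance in frame 1: 8.7. Distance in frame 2: 7.7.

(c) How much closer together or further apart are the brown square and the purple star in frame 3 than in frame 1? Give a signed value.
-3.9

Distance in frame 1: 9.4. Distance in frame 3: 5.5.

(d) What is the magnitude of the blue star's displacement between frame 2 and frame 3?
4.9

The blue star moved from (17.7, 14.2) to (17.0, 19.1), a distance of √(0.7² + 4.9²) ≈ 4.9.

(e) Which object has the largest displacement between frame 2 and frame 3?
the purple star

(moved 6.6; next 4.9)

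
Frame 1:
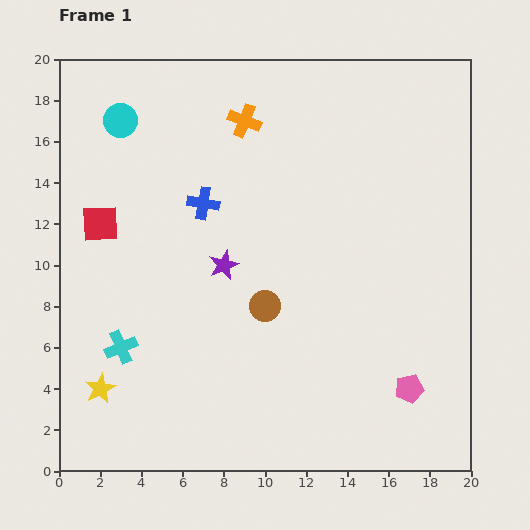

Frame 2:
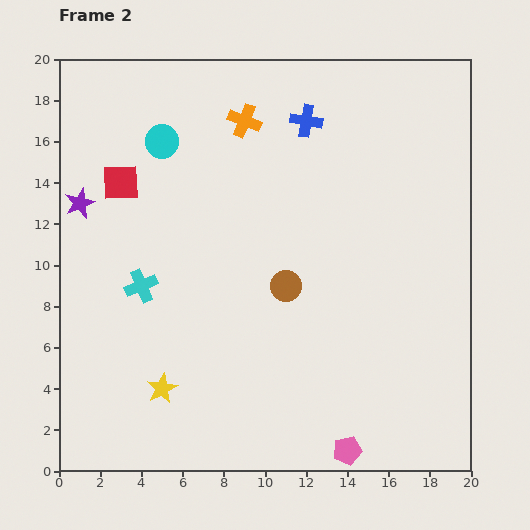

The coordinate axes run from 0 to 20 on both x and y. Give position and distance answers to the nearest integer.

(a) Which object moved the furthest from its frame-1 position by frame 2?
the purple star

(moved 8; next 6)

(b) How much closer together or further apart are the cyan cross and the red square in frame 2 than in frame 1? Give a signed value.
-1

Distance in frame 1: 6. Distance in frame 2: 5.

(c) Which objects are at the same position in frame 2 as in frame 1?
the orange cross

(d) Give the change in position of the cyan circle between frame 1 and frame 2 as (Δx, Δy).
(2, -1)

The cyan circle was at (3, 17) in frame 1 and (5, 16) in frame 2.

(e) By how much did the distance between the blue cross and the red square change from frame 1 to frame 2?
+4

Distance in frame 1: 5. Distance in frame 2: 9.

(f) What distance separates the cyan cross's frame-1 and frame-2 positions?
3

The cyan cross moved from (3, 6) to (4, 9), a distance of √(1² + 3²) ≈ 3.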